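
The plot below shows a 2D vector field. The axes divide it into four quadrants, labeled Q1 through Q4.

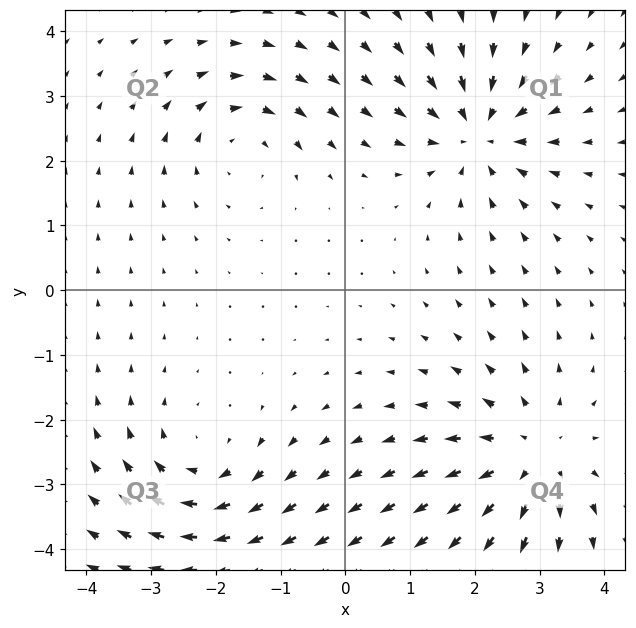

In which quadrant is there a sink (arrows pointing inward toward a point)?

The sink sits at approximately (2.1, 2.4), which lies in quadrant Q1. The divergence there is about -5, negative as expected for a sink.

Q1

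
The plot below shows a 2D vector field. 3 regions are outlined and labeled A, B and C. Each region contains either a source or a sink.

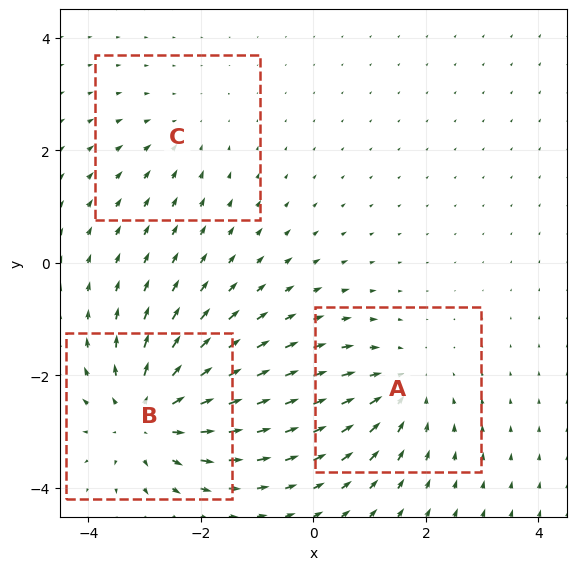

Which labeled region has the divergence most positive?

B

Divergence at each region's feature centre — A: about -3, B: about +4, C: about -2. Region B is most positive.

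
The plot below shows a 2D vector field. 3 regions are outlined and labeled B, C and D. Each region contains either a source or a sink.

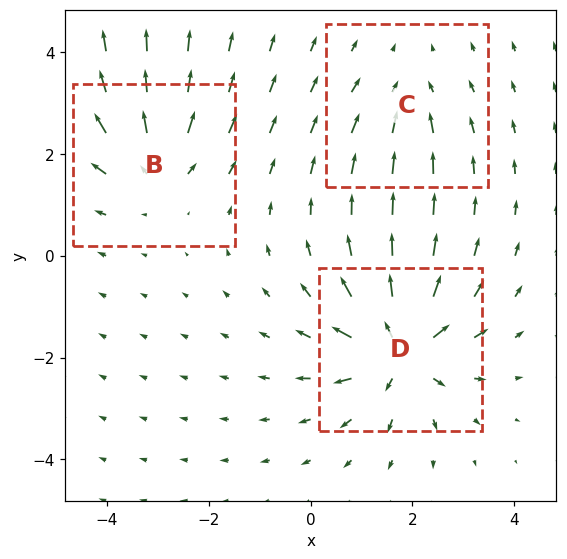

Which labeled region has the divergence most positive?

Divergence at each region's feature centre — B: about +4, C: about -2, D: about +6. Region D is most positive.

D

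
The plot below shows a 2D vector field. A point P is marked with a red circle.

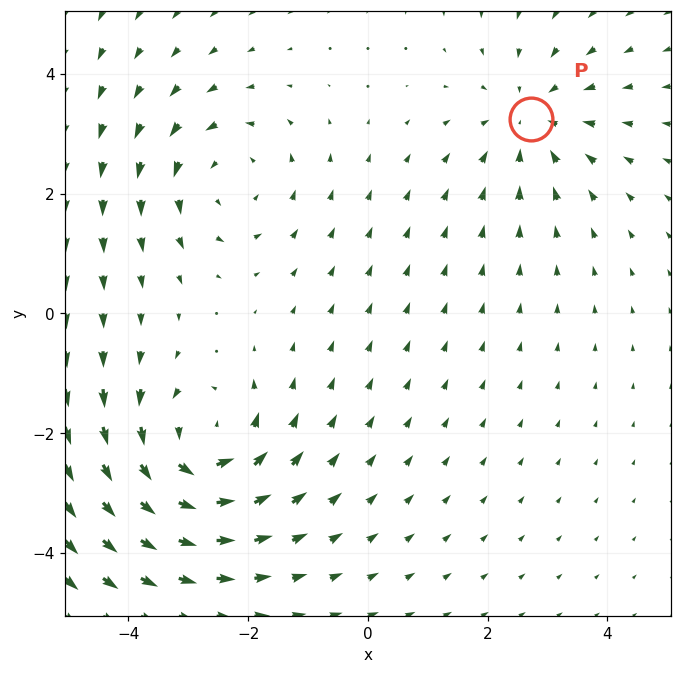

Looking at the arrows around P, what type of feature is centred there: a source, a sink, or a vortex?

At P (2.7, 3.2) the arrows converge inward. Divergence about -2, curl ≈0 — negative divergence with near-zero curl is a sink.

sink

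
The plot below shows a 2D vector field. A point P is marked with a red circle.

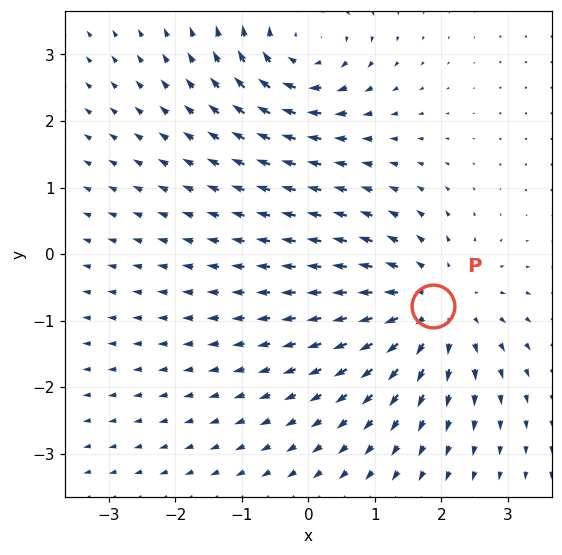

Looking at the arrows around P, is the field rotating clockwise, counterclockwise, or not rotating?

not rotating

Near P at (1.9, -0.8) the arrows show no circulation. The curl there is ≈0.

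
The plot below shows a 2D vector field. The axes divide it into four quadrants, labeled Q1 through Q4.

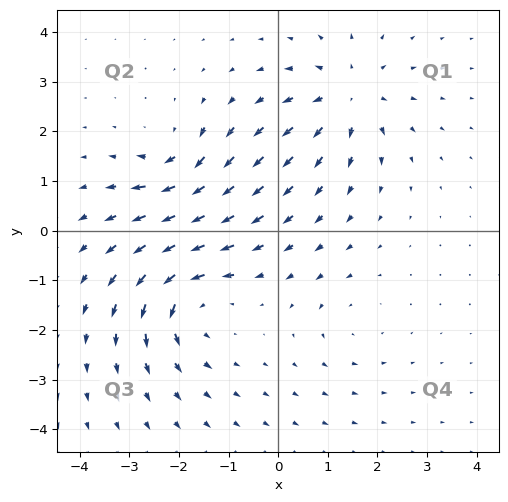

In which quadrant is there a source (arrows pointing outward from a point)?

The source sits at approximately (1.4, 2.7), which lies in quadrant Q1. The divergence there is about +5, positive as expected for a source.

Q1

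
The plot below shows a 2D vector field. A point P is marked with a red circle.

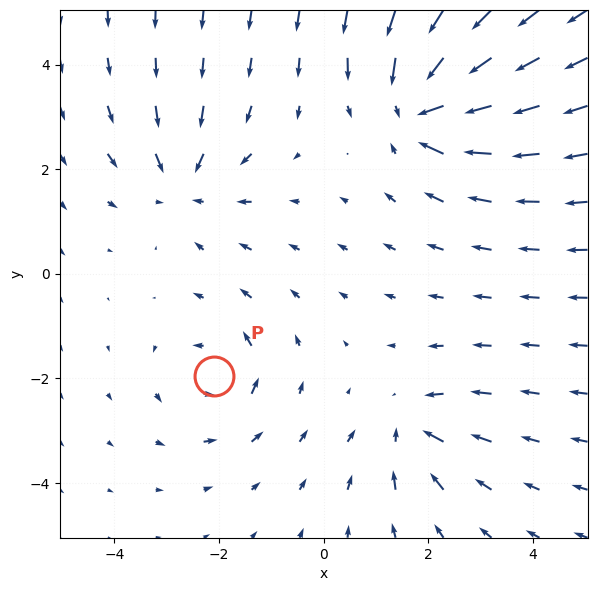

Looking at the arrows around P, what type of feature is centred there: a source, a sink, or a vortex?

vortex

At P (-2.1, -1.9) the arrows circulate counterclockwise. Divergence ≈0, curl about +4 — near-zero divergence with nonzero curl is a vortex.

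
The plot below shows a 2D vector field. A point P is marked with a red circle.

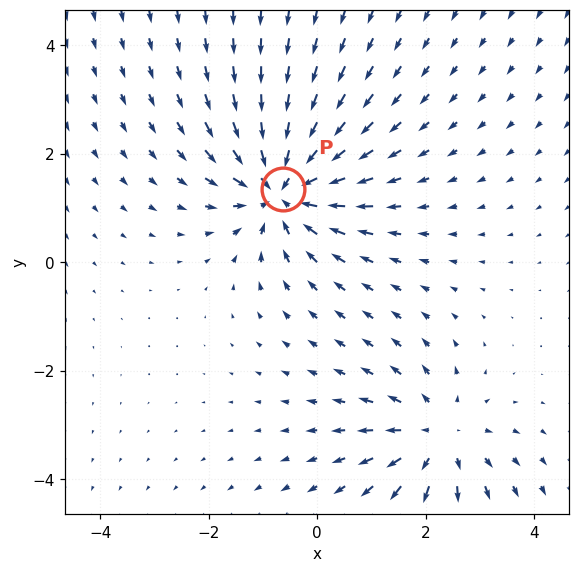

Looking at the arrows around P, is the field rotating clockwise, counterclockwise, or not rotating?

Near P at (-0.6, 1.4) the arrows show no circulation. The curl there is ≈0.

not rotating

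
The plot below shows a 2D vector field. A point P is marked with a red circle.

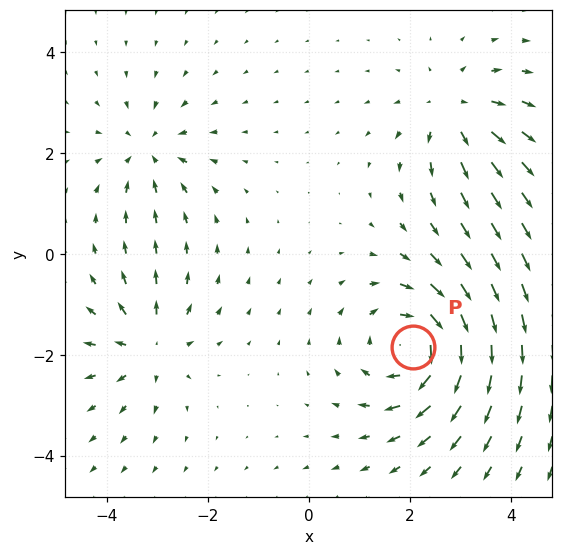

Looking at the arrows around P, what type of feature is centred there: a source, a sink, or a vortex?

At P (2.1, -1.8) the arrows circulate clockwise. Divergence ≈0, curl about -5 — near-zero divergence with nonzero curl is a vortex.

vortex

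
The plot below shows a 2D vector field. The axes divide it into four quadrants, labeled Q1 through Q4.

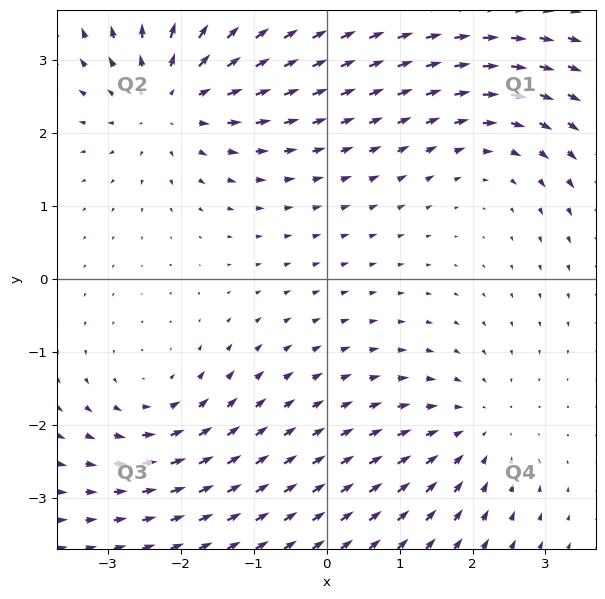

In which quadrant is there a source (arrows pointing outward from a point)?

The source sits at approximately (-2.1, 2.5), which lies in quadrant Q2. The divergence there is about +4, positive as expected for a source.

Q2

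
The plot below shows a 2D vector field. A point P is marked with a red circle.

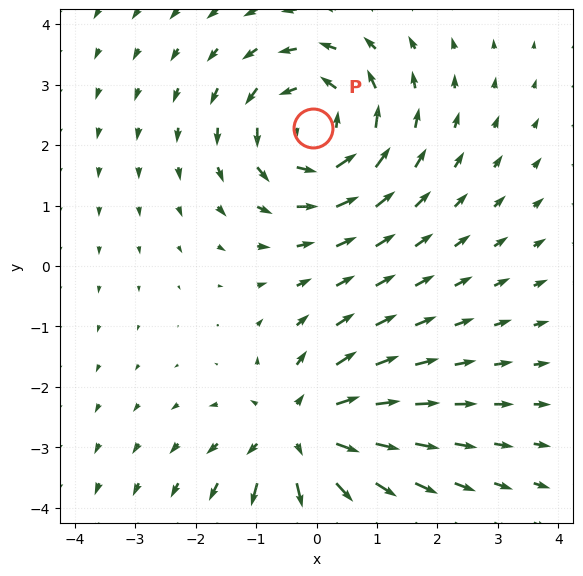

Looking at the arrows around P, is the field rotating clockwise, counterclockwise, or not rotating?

Near P at (-0.1, 2.3) the arrows circulate counterclockwise. The curl (z-component) there is about +5; positive curl means counterclockwise rotation.

counterclockwise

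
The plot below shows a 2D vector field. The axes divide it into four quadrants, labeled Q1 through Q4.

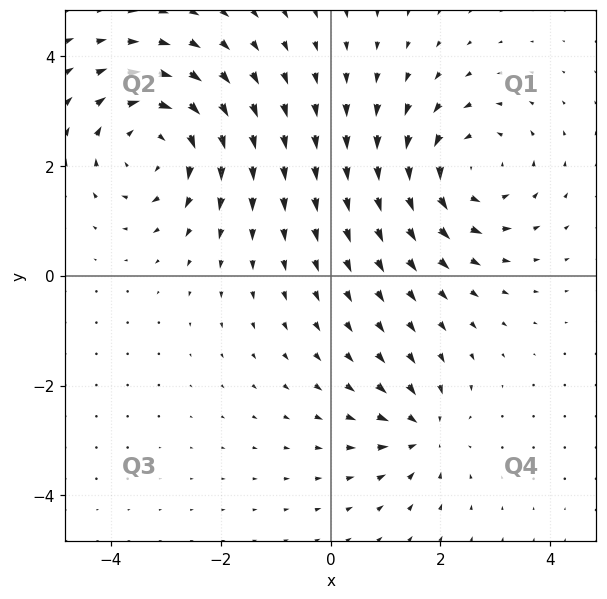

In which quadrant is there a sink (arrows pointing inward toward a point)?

The sink sits at approximately (1.7, -2.8), which lies in quadrant Q4. The divergence there is about -4, negative as expected for a sink.

Q4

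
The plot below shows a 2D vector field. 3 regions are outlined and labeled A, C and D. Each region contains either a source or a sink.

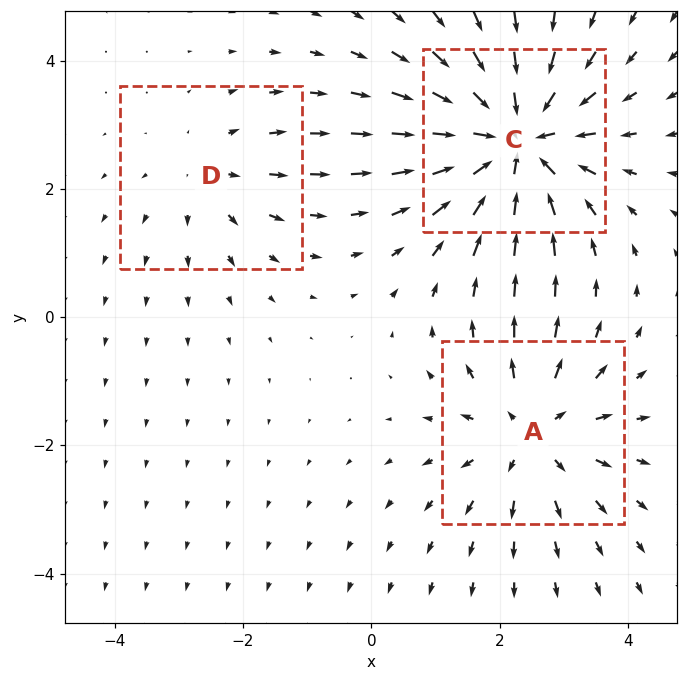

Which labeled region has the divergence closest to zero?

D

Divergence at each region's feature centre — A: about +3, C: about -4, D: about +2. Region D is closest to zero.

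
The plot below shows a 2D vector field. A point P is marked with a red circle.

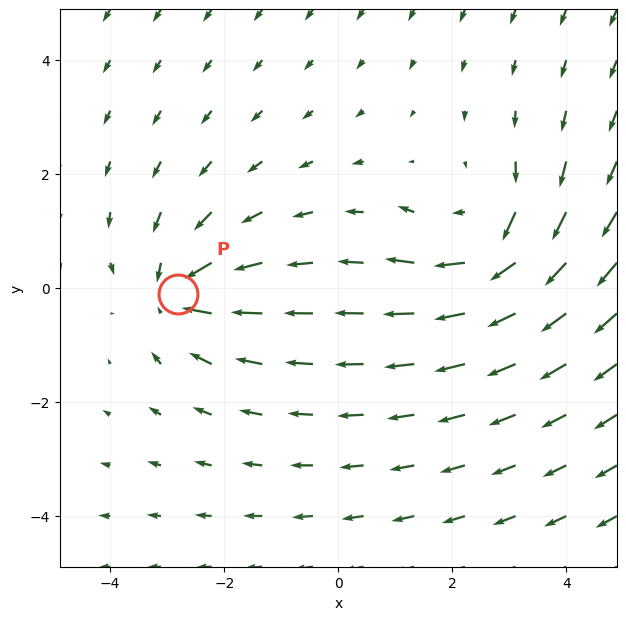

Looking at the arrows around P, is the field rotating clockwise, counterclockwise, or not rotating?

not rotating

Near P at (-2.8, -0.1) the arrows show no circulation. The curl there is ≈0.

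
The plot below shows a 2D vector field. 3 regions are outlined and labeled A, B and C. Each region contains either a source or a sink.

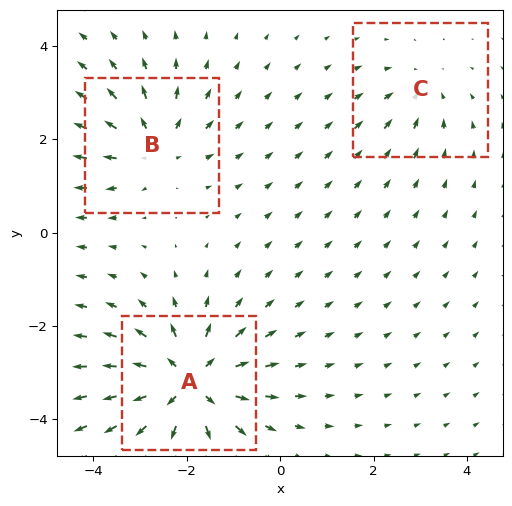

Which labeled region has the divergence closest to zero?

Divergence at each region's feature centre — A: about +5, B: about +3, C: about -2. Region C is closest to zero.

C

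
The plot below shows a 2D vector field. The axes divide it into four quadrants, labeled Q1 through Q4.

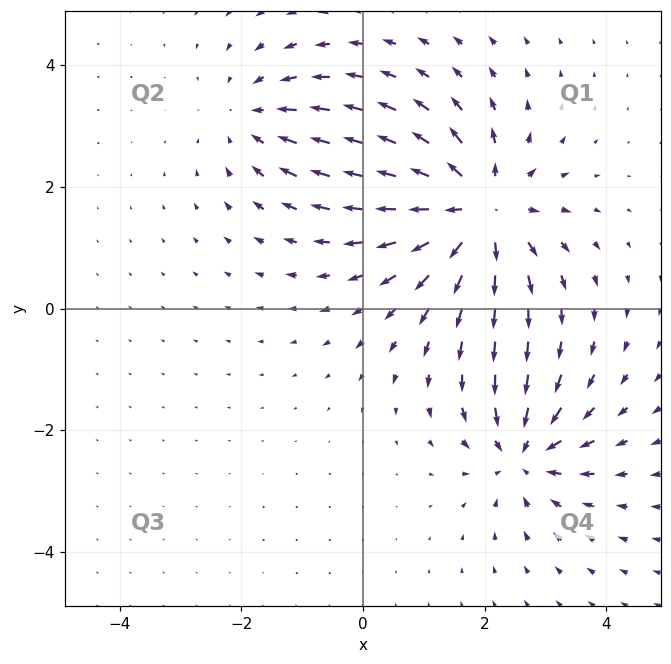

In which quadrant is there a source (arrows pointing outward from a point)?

The source sits at approximately (1.9, 1.6), which lies in quadrant Q1. The divergence there is about +5, positive as expected for a source.

Q1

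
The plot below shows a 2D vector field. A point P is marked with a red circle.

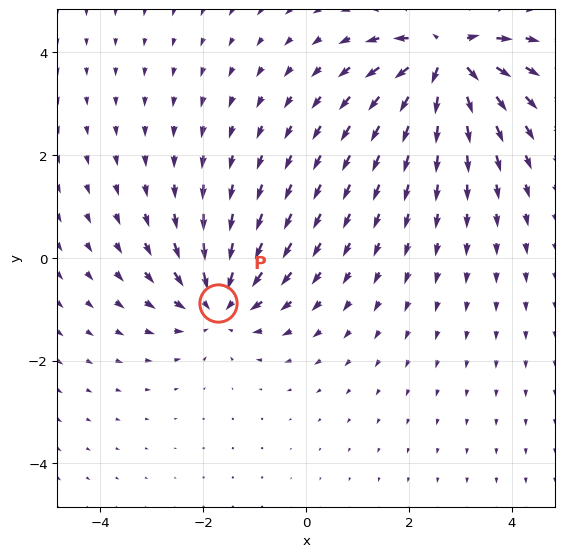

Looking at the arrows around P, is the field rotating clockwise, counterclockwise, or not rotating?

not rotating

Near P at (-1.7, -0.9) the arrows show no circulation. The curl there is ≈0.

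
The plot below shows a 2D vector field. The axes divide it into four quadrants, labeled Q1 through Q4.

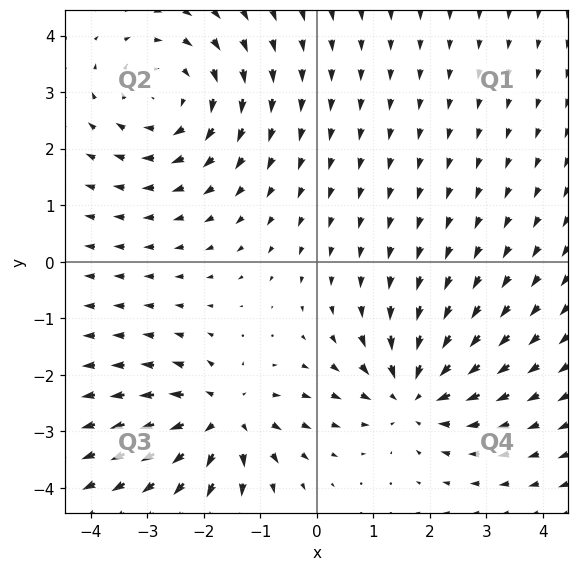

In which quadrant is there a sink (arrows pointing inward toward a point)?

The sink sits at approximately (1.7, -2.3), which lies in quadrant Q4. The divergence there is about -4, negative as expected for a sink.

Q4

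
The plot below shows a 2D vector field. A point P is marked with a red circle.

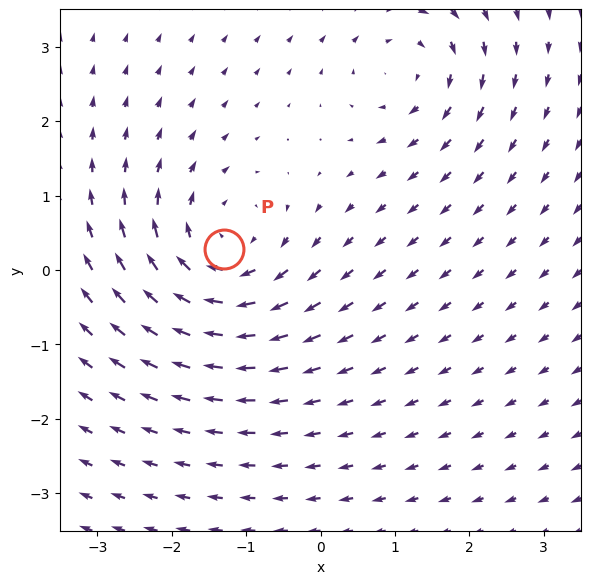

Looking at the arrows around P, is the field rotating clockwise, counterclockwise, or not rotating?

Near P at (-1.3, 0.3) the arrows circulate clockwise. The curl (z-component) there is about -4; negative curl means clockwise rotation.

clockwise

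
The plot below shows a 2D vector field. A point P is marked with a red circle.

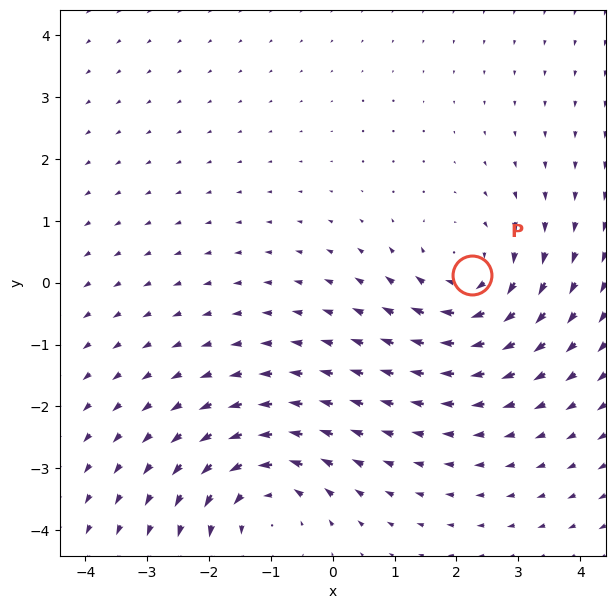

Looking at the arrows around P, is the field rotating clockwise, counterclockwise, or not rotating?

Near P at (2.2, 0.1) the arrows circulate clockwise. The curl (z-component) there is about -4; negative curl means clockwise rotation.

clockwise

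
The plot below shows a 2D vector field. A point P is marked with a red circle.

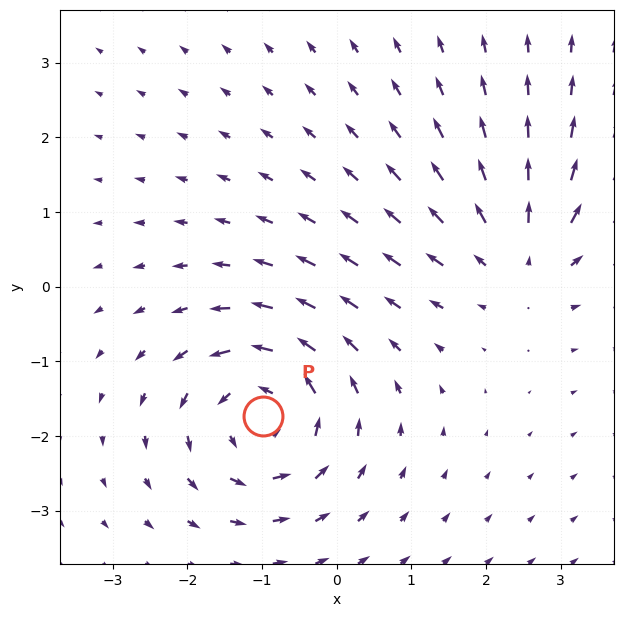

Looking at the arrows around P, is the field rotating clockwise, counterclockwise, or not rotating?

counterclockwise

Near P at (-1.0, -1.7) the arrows circulate counterclockwise. The curl (z-component) there is about +4; positive curl means counterclockwise rotation.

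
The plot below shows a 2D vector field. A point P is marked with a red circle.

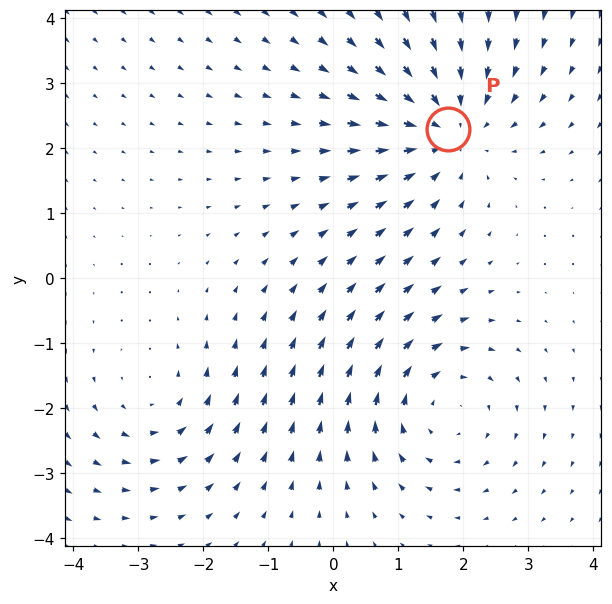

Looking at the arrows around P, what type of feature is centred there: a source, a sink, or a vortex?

At P (1.8, 2.3) the arrows converge inward. Divergence about -3, curl ≈0 — negative divergence with near-zero curl is a sink.

sink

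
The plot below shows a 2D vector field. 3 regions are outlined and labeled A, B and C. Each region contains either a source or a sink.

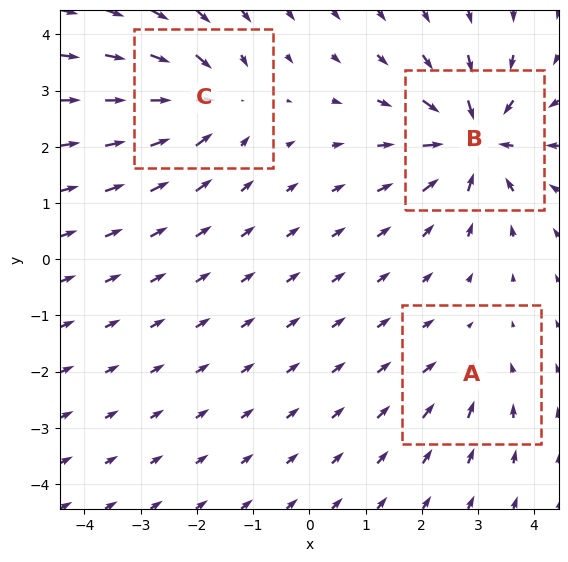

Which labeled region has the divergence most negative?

B

Divergence at each region's feature centre — A: about -2, B: about -6, C: about -4. Region B is most negative.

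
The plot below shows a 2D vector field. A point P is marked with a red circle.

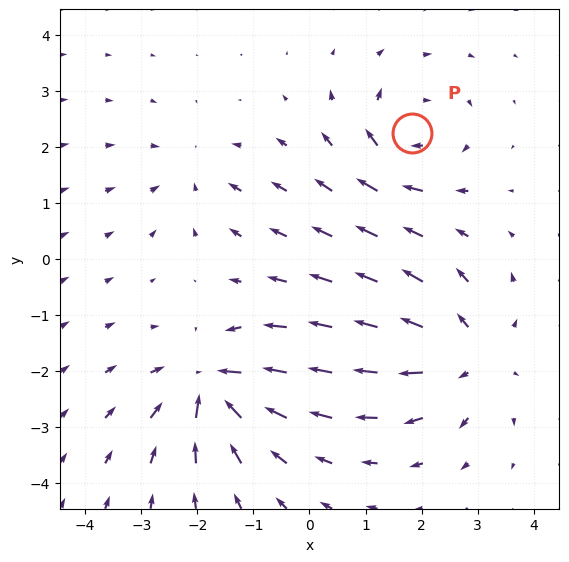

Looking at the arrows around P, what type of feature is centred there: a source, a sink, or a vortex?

At P (1.8, 2.2) the arrows circulate clockwise. Divergence ≈0, curl about -5 — near-zero divergence with nonzero curl is a vortex.

vortex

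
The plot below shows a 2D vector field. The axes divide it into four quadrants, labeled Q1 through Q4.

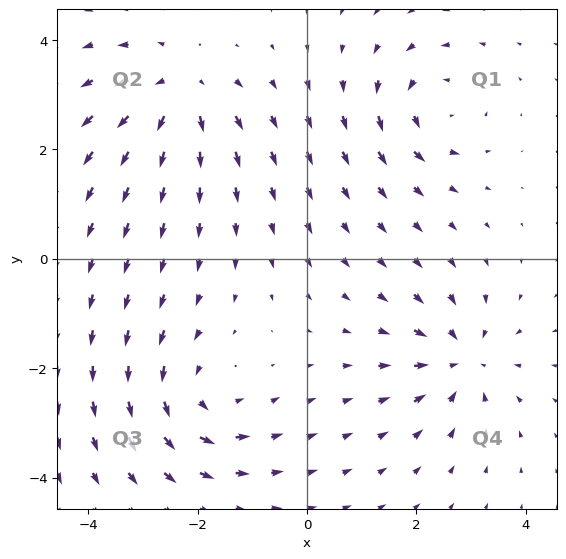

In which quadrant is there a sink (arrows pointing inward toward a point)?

The sink sits at approximately (2.8, -1.9), which lies in quadrant Q4. The divergence there is about -5, negative as expected for a sink.

Q4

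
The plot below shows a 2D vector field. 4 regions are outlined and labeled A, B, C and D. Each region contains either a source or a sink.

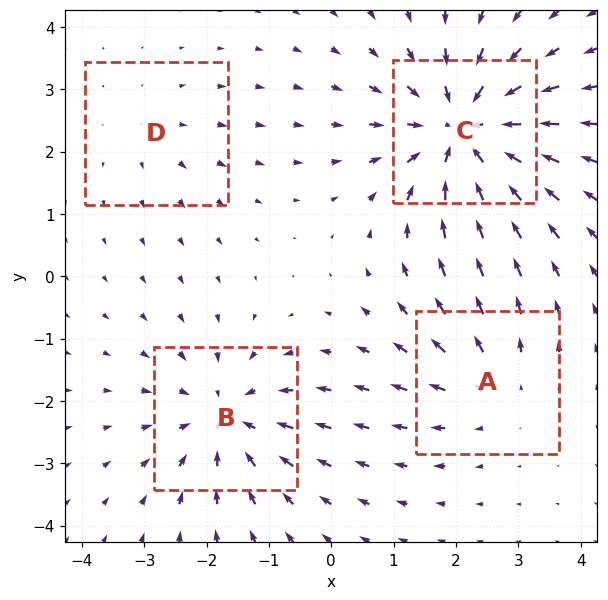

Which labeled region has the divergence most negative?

Divergence at each region's feature centre — A: about +3, B: about -5, C: about -7, D: about +2. Region C is most negative.

C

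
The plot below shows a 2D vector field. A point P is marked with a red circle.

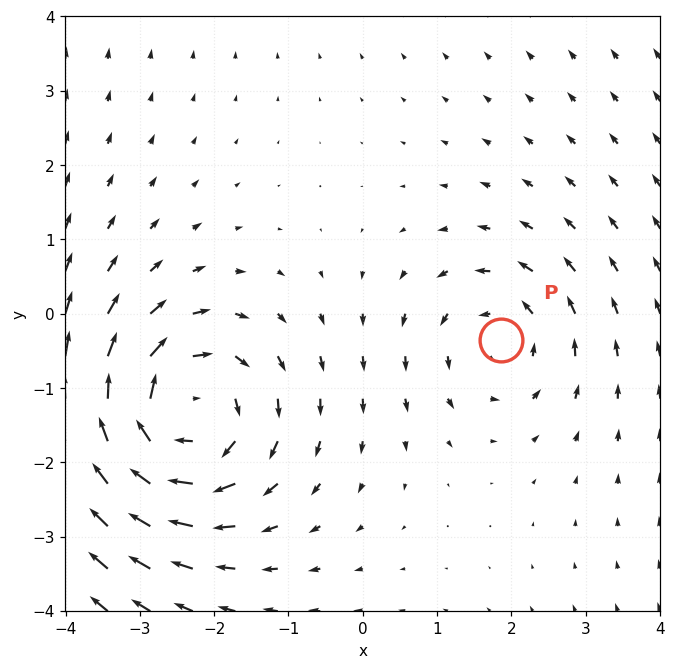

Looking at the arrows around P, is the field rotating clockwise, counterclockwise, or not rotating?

counterclockwise

Near P at (1.9, -0.4) the arrows circulate counterclockwise. The curl (z-component) there is about +3; positive curl means counterclockwise rotation.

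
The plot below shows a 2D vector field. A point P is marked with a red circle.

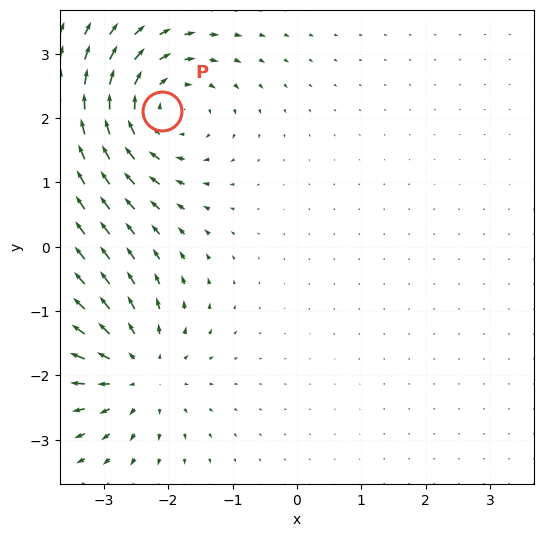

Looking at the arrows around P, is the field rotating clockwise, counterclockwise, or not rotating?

Near P at (-2.1, 2.1) the arrows circulate clockwise. The curl (z-component) there is about -5; negative curl means clockwise rotation.

clockwise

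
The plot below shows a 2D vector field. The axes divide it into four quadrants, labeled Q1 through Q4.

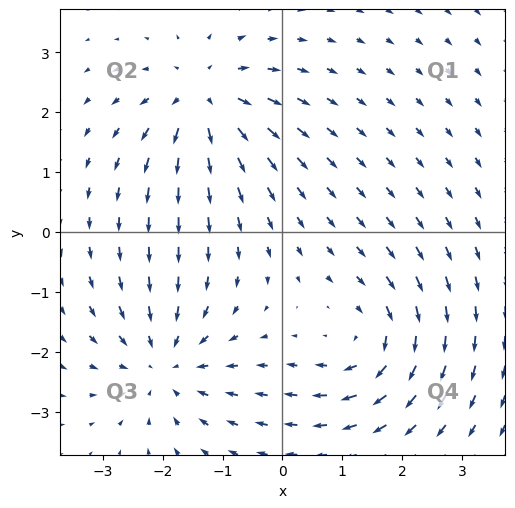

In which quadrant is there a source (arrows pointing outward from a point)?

Q2

The source sits at approximately (-1.3, 2.2), which lies in quadrant Q2. The divergence there is about +5, positive as expected for a source.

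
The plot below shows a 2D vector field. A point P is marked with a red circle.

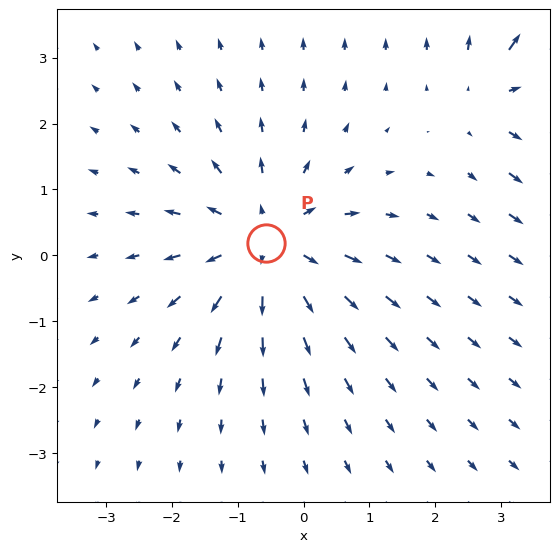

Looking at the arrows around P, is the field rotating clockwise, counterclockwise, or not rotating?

Near P at (-0.6, 0.2) the arrows show no circulation. The curl there is ≈0.

not rotating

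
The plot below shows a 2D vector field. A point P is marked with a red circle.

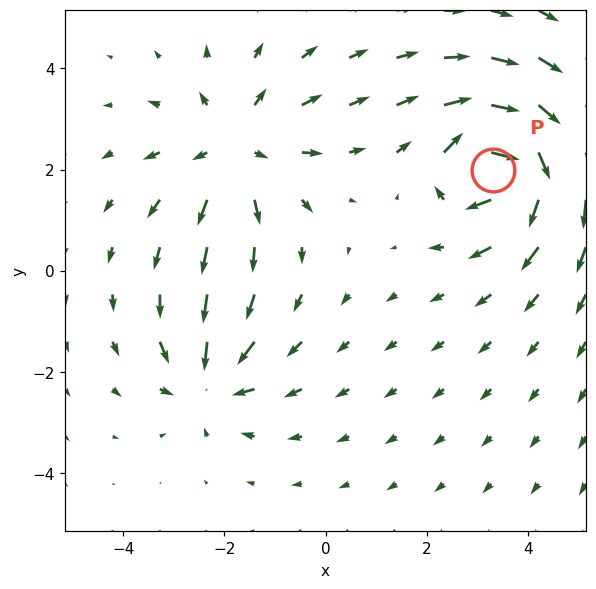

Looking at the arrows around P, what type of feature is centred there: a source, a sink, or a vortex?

vortex

At P (3.3, 2.0) the arrows circulate clockwise. Divergence ≈0, curl about -7 — near-zero divergence with nonzero curl is a vortex.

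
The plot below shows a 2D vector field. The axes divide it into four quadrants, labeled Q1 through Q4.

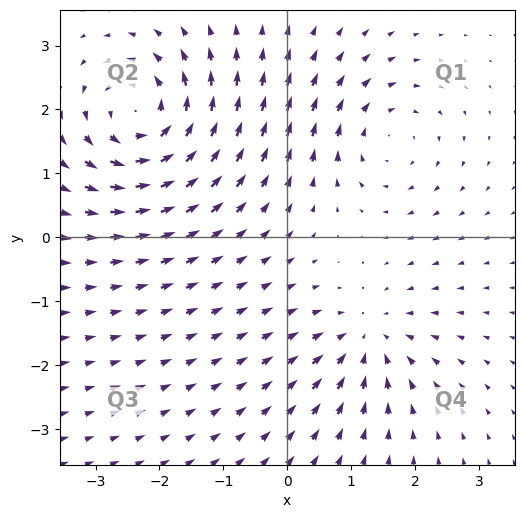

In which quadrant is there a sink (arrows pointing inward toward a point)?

The sink sits at approximately (1.3, -1.6), which lies in quadrant Q4. The divergence there is about -4, negative as expected for a sink.

Q4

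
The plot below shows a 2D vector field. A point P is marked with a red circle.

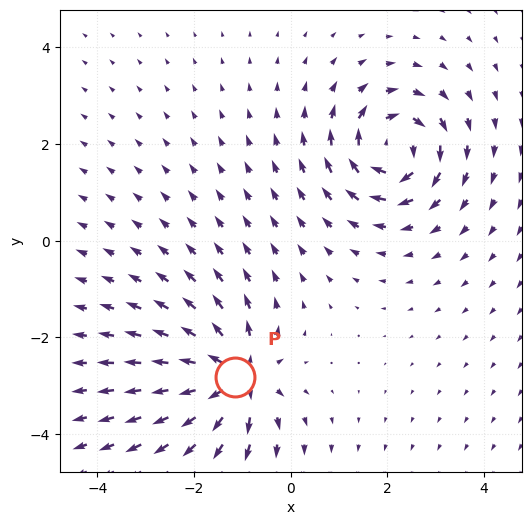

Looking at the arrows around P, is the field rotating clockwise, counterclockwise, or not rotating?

not rotating

Near P at (-1.1, -2.8) the arrows show no circulation. The curl there is ≈0.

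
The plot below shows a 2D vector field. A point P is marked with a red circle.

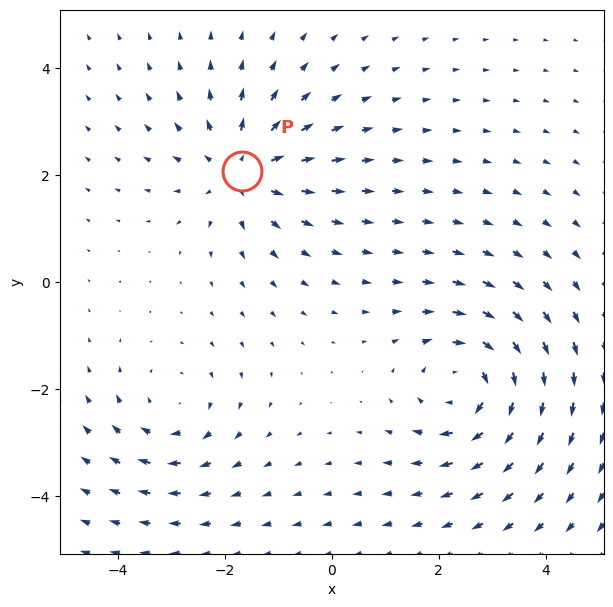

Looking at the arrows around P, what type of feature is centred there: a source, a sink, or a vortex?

At P (-1.7, 2.1) the arrows spread outward. Divergence about +4, curl ≈0 — positive divergence with near-zero curl is a source.

source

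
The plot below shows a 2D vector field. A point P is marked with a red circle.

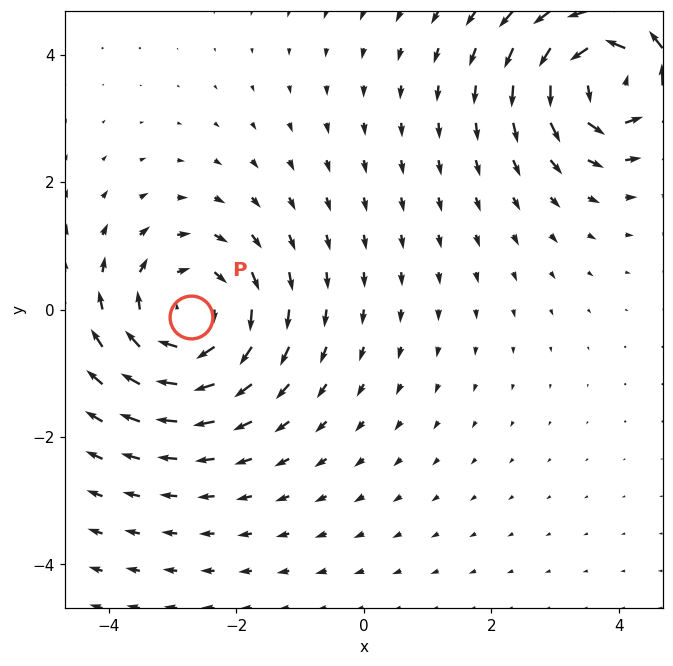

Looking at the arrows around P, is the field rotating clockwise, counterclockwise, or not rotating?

Near P at (-2.7, -0.1) the arrows circulate clockwise. The curl (z-component) there is about -3; negative curl means clockwise rotation.

clockwise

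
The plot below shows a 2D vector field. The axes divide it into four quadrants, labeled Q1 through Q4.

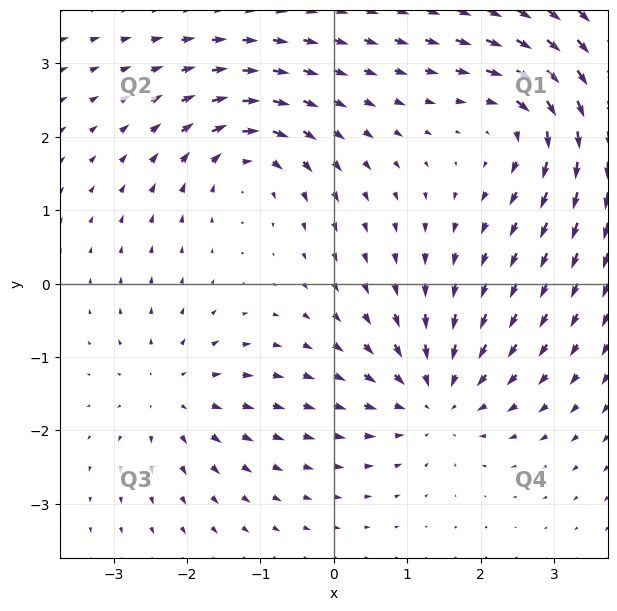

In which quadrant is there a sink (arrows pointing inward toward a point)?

Q4

The sink sits at approximately (1.4, -1.5), which lies in quadrant Q4. The divergence there is about -4, negative as expected for a sink.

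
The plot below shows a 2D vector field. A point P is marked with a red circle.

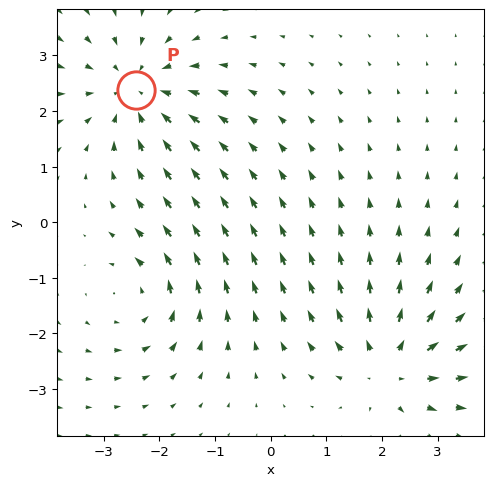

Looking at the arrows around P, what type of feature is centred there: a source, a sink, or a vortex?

At P (-2.4, 2.4) the arrows converge inward. Divergence about -5, curl ≈0 — negative divergence with near-zero curl is a sink.

sink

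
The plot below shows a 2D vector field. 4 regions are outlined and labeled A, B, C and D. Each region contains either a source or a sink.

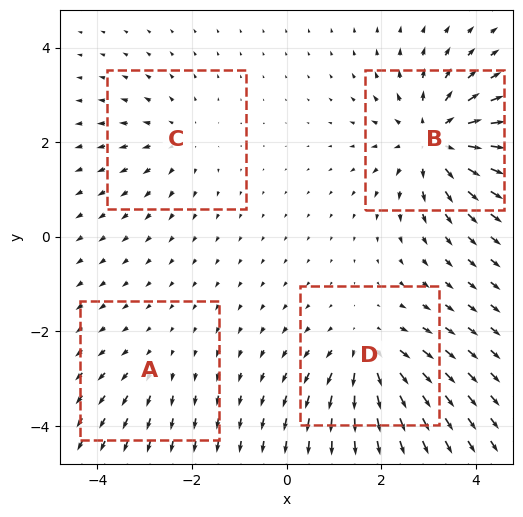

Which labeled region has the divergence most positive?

Divergence at each region's feature centre — A: about +2, B: about +7, C: about +3, D: about +5. Region B is most positive.

B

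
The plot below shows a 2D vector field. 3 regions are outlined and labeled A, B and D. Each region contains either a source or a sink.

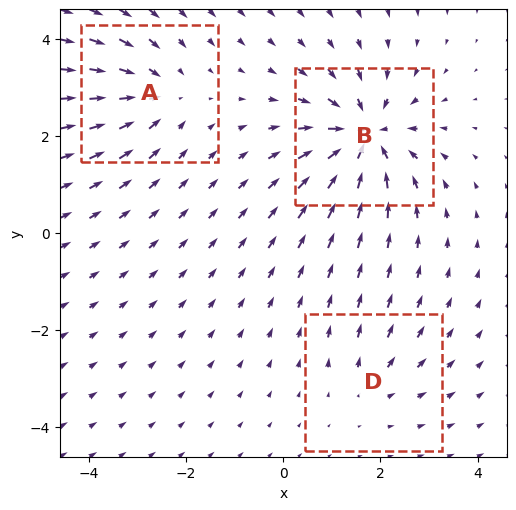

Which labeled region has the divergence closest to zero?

D

Divergence at each region's feature centre — A: about -3, B: about -6, D: about +2. Region D is closest to zero.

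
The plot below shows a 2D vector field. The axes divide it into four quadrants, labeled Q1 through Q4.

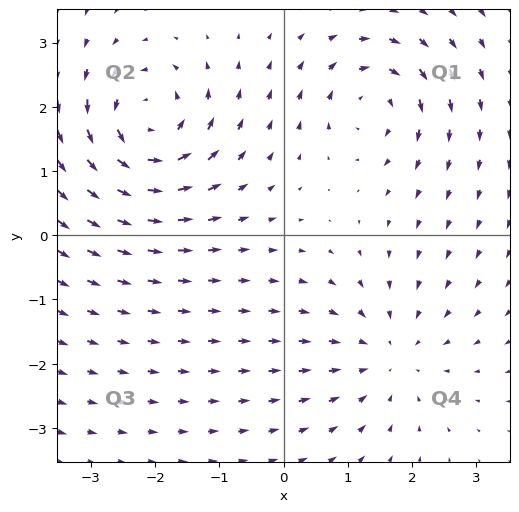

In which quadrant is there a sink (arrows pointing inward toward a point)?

The sink sits at approximately (1.6, -1.9), which lies in quadrant Q4. The divergence there is about -3, negative as expected for a sink.

Q4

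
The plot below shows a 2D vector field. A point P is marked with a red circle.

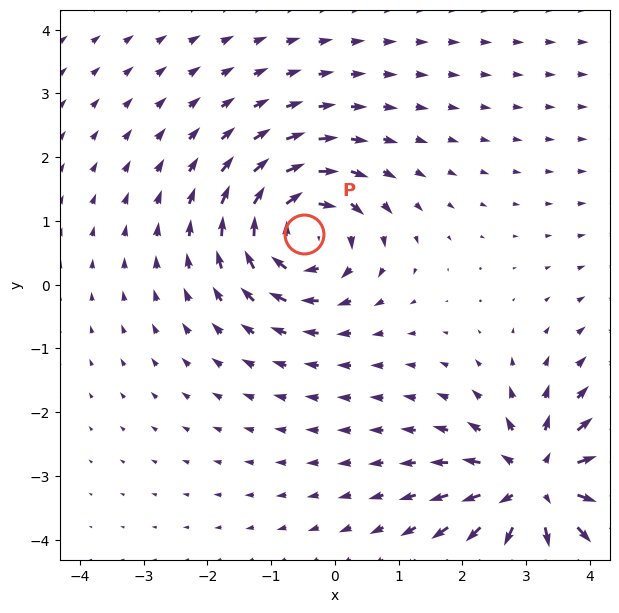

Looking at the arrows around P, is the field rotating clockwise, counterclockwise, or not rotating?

clockwise

Near P at (-0.5, 0.8) the arrows circulate clockwise. The curl (z-component) there is about -5; negative curl means clockwise rotation.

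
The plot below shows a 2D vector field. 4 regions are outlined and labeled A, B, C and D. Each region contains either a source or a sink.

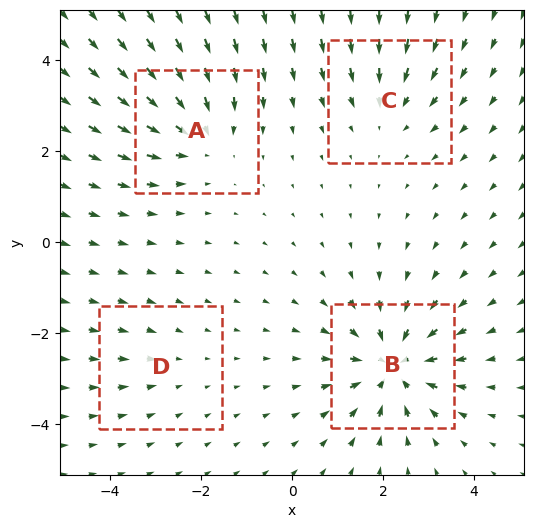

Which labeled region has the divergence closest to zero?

D

Divergence at each region's feature centre — A: about -5, B: about -7, C: about -3, D: about -2. Region D is closest to zero.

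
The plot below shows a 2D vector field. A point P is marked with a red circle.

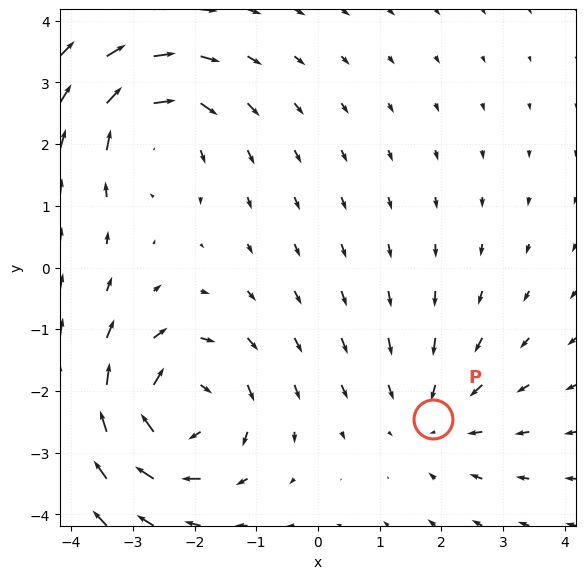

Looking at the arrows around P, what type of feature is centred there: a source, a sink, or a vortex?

sink

At P (1.9, -2.5) the arrows converge inward. Divergence about -2, curl ≈0 — negative divergence with near-zero curl is a sink.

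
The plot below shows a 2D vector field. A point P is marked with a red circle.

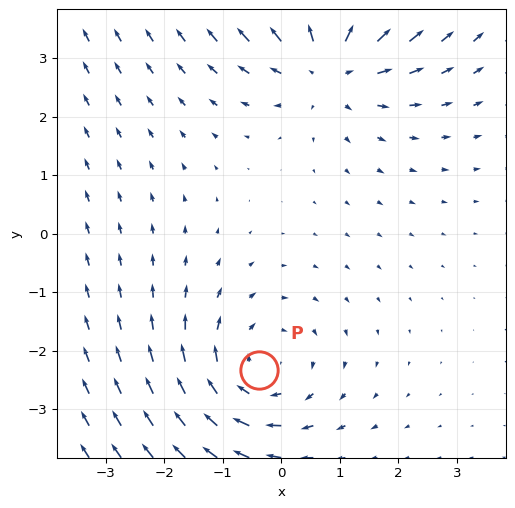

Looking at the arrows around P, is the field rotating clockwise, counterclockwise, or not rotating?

Near P at (-0.4, -2.3) the arrows circulate clockwise. The curl (z-component) there is about -2; negative curl means clockwise rotation.

clockwise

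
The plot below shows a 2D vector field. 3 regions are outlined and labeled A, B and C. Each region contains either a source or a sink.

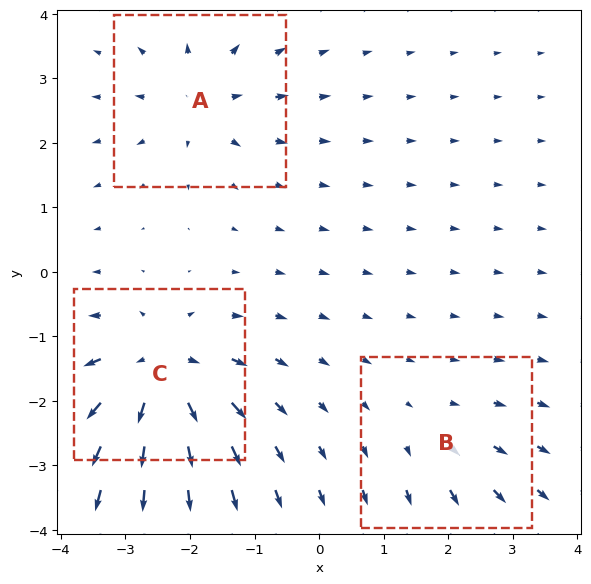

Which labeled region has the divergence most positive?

C

Divergence at each region's feature centre — A: about +4, B: about +2, C: about +6. Region C is most positive.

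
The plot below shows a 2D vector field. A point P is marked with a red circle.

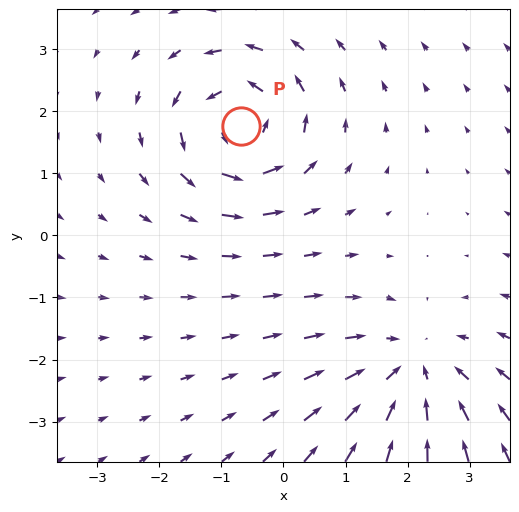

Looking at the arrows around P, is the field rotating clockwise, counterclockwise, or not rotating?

counterclockwise

Near P at (-0.7, 1.8) the arrows circulate counterclockwise. The curl (z-component) there is about +5; positive curl means counterclockwise rotation.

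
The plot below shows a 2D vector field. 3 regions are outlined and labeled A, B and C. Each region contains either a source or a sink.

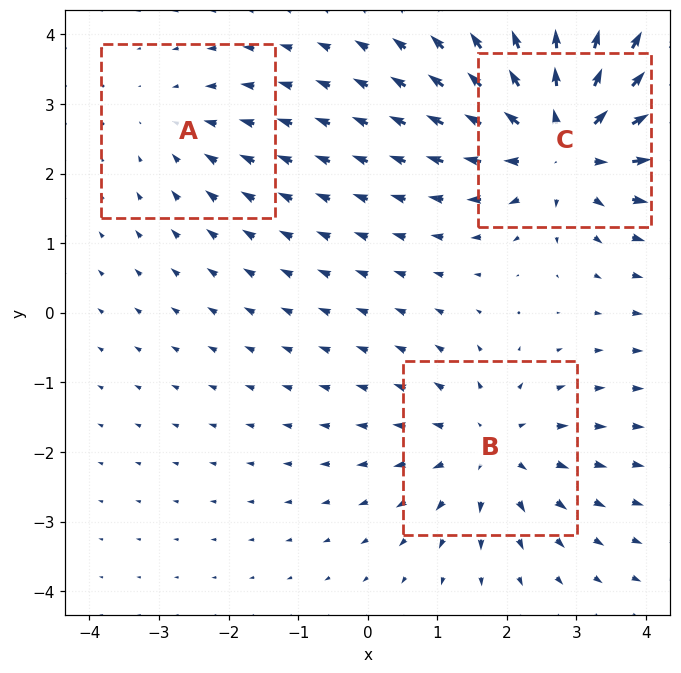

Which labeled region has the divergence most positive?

C

Divergence at each region's feature centre — A: about -2, B: about +3, C: about +5. Region C is most positive.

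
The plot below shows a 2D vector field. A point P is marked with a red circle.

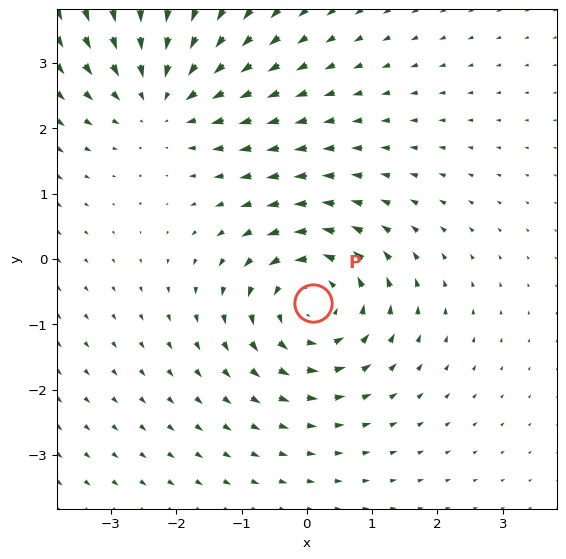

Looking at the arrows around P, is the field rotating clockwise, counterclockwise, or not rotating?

Near P at (0.1, -0.7) the arrows circulate counterclockwise. The curl (z-component) there is about +5; positive curl means counterclockwise rotation.

counterclockwise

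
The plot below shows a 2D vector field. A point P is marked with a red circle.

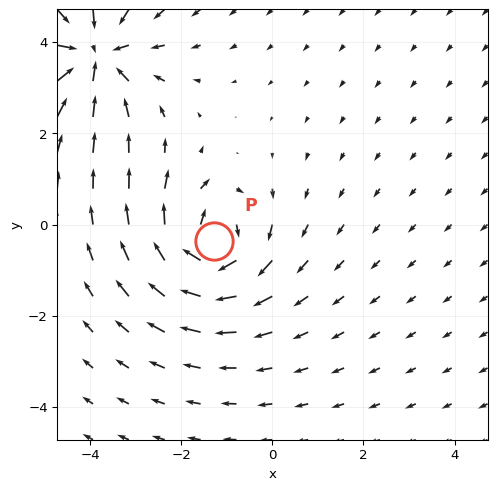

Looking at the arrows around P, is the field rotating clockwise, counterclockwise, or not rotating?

Near P at (-1.3, -0.4) the arrows circulate clockwise. The curl (z-component) there is about -4; negative curl means clockwise rotation.

clockwise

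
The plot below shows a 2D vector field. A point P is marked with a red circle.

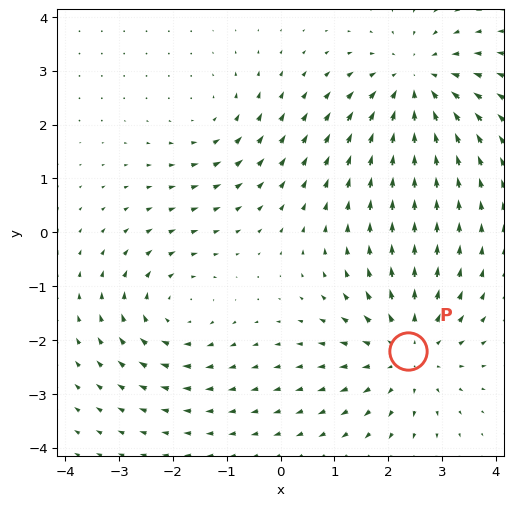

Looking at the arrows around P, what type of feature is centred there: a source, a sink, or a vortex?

At P (2.4, -2.2) the arrows spread outward. Divergence about +4, curl ≈0 — positive divergence with near-zero curl is a source.

source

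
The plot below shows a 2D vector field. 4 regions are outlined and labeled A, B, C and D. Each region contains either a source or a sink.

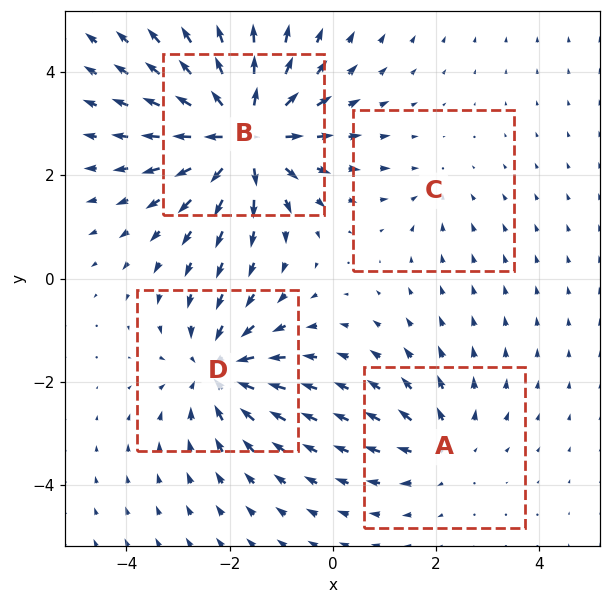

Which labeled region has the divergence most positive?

Divergence at each region's feature centre — A: about +3, B: about +8, C: about -2, D: about -5. Region B is most positive.

B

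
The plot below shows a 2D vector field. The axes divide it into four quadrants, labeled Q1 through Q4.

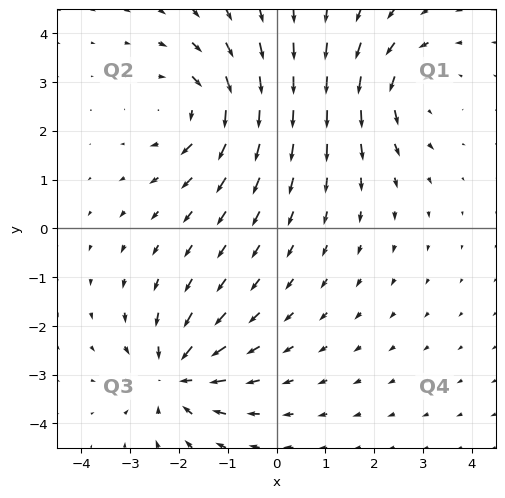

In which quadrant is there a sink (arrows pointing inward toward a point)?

Q3

The sink sits at approximately (-2.1, -3.0), which lies in quadrant Q3. The divergence there is about -5, negative as expected for a sink.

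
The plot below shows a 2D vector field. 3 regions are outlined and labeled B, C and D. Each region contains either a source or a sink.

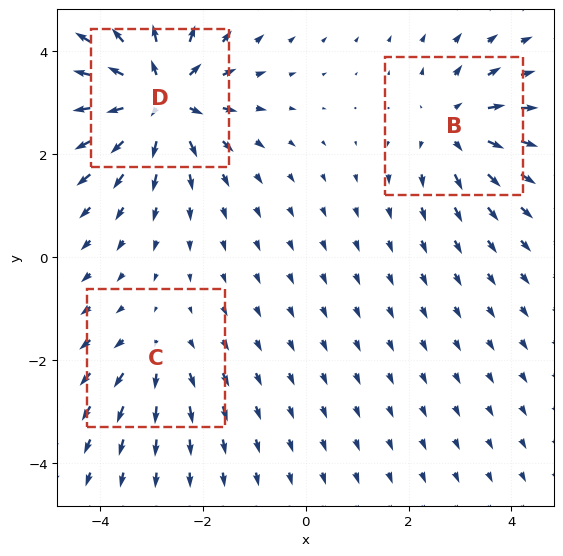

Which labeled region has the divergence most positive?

Divergence at each region's feature centre — B: about +3, C: about +2, D: about +6. Region D is most positive.

D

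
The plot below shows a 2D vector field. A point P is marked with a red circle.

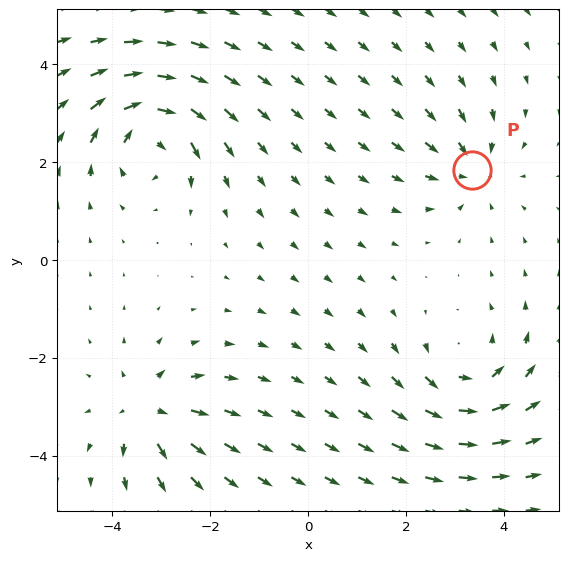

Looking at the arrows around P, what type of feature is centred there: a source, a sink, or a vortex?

sink

At P (3.3, 1.8) the arrows converge inward. Divergence about -3, curl ≈0 — negative divergence with near-zero curl is a sink.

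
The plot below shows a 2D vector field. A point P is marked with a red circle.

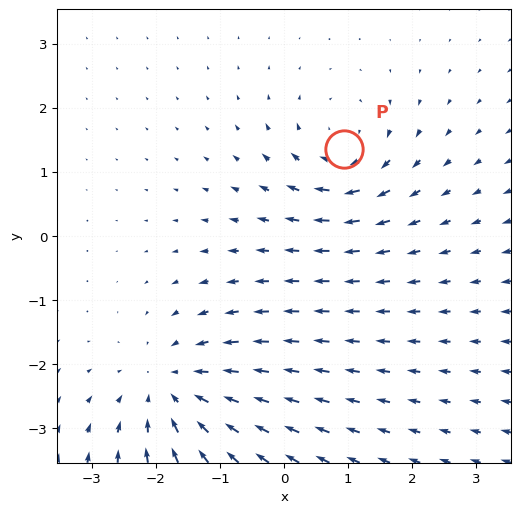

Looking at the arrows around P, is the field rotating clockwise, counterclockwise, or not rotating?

Near P at (0.9, 1.4) the arrows circulate clockwise. The curl (z-component) there is about -4; negative curl means clockwise rotation.

clockwise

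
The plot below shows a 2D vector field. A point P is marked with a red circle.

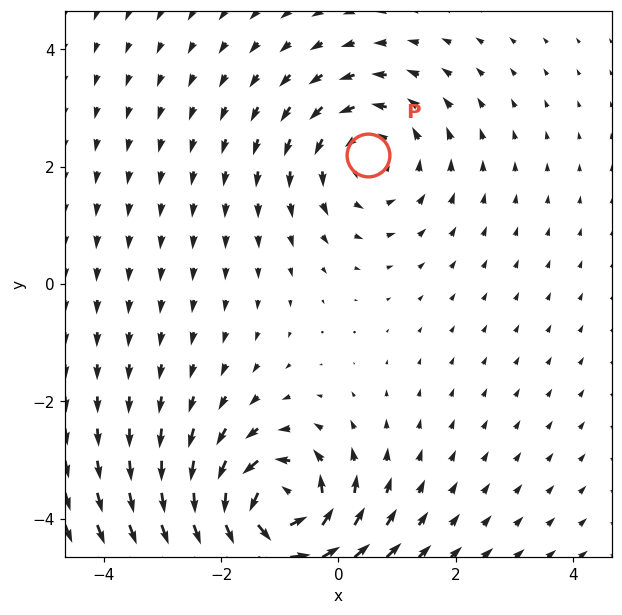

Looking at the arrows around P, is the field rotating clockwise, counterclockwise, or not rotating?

Near P at (0.5, 2.2) the arrows circulate counterclockwise. The curl (z-component) there is about +3; positive curl means counterclockwise rotation.

counterclockwise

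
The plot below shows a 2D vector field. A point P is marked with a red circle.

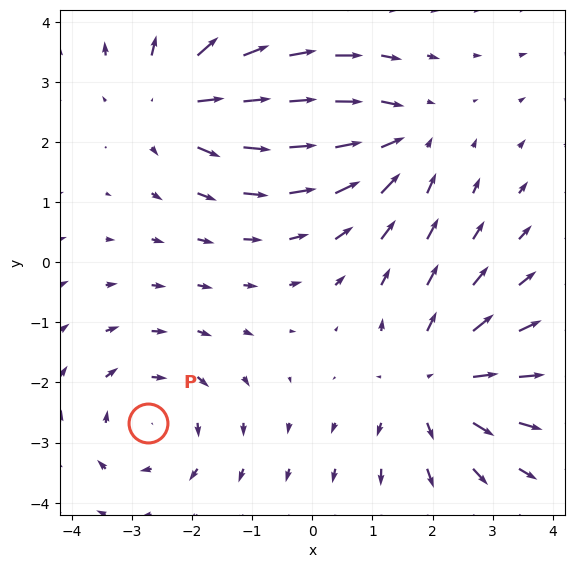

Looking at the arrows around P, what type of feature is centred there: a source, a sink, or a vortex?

vortex

At P (-2.7, -2.7) the arrows circulate clockwise. Divergence ≈0, curl about -3 — near-zero divergence with nonzero curl is a vortex.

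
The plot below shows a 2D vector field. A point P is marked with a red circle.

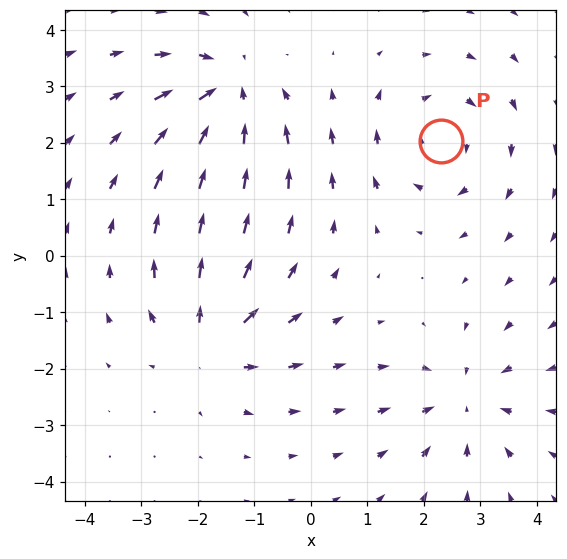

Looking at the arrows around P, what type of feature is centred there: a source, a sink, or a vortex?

vortex

At P (2.3, 2.0) the arrows circulate clockwise. Divergence ≈0, curl about -4 — near-zero divergence with nonzero curl is a vortex.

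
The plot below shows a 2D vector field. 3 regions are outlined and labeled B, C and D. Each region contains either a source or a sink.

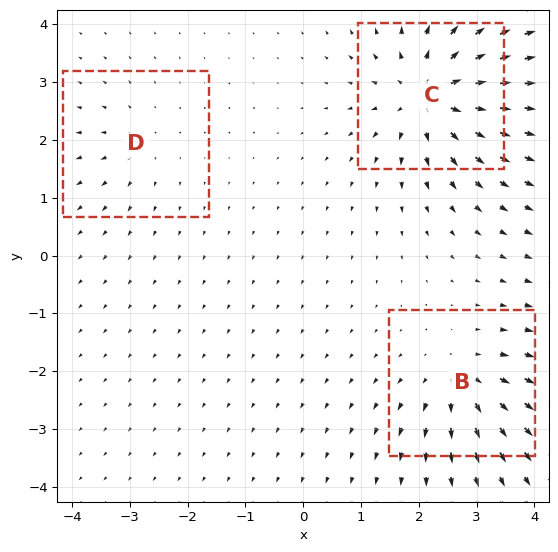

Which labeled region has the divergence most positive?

Divergence at each region's feature centre — B: about +4, C: about +6, D: about +2. Region C is most positive.

C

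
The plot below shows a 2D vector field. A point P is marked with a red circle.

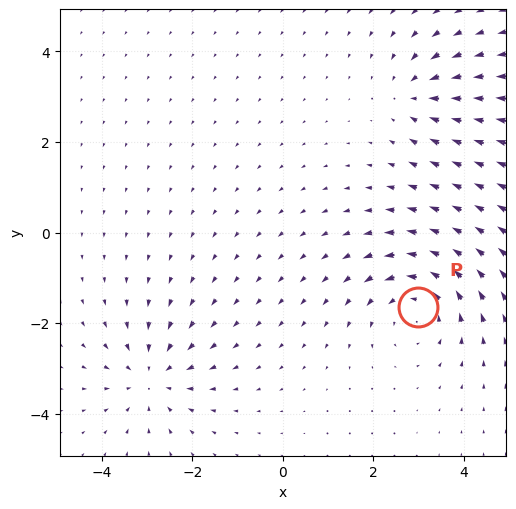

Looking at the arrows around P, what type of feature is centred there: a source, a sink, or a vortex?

At P (3.0, -1.6) the arrows circulate counterclockwise. Divergence ≈0, curl about +4 — near-zero divergence with nonzero curl is a vortex.

vortex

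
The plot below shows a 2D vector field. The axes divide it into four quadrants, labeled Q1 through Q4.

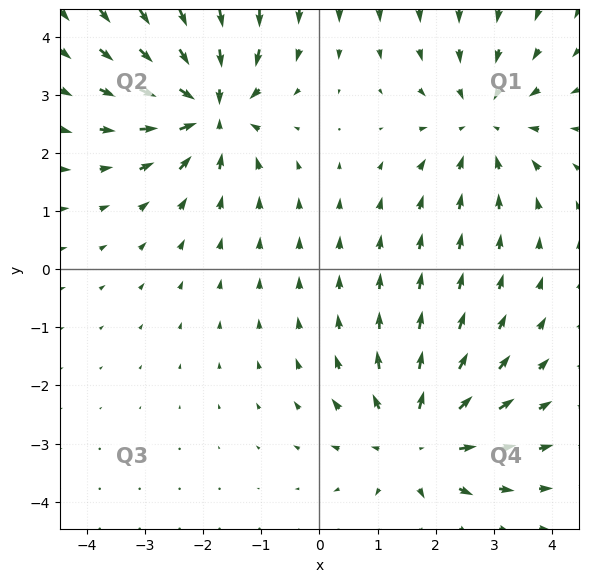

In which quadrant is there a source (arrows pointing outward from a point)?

The source sits at approximately (1.7, -3.0), which lies in quadrant Q4. The divergence there is about +3, positive as expected for a source.

Q4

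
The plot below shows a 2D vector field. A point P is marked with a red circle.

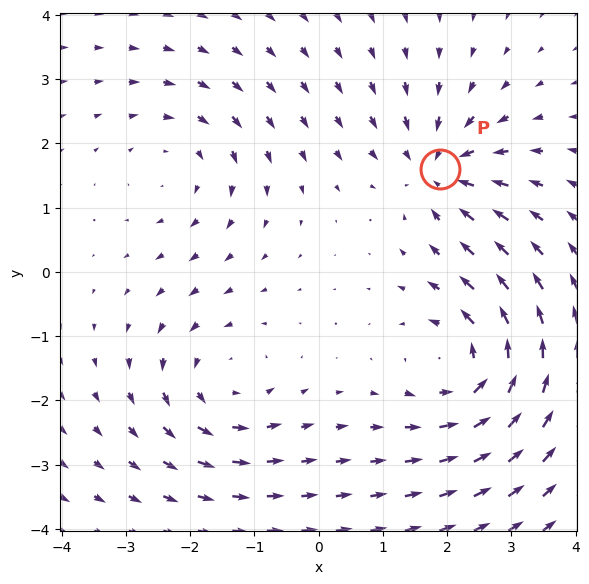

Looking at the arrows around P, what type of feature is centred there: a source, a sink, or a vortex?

sink

At P (1.9, 1.6) the arrows converge inward. Divergence about -4, curl ≈0 — negative divergence with near-zero curl is a sink.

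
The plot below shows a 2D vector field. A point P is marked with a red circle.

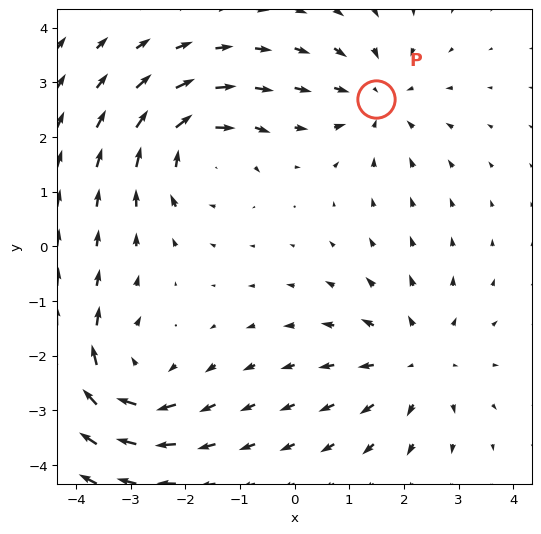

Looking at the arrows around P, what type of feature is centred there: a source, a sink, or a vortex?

At P (1.5, 2.7) the arrows converge inward. Divergence about -4, curl ≈0 — negative divergence with near-zero curl is a sink.

sink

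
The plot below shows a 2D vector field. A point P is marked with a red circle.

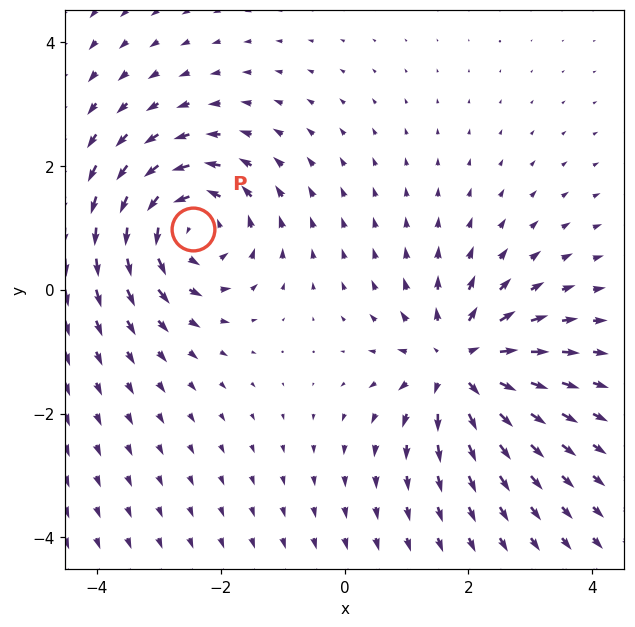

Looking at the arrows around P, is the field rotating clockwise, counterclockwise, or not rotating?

Near P at (-2.5, 1.0) the arrows circulate counterclockwise. The curl (z-component) there is about +5; positive curl means counterclockwise rotation.

counterclockwise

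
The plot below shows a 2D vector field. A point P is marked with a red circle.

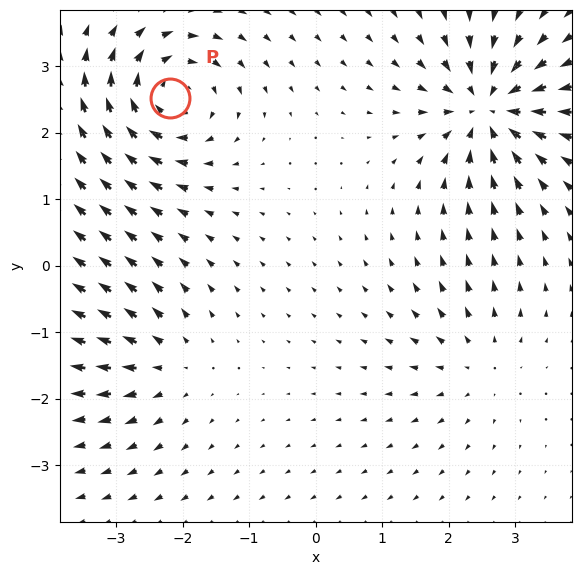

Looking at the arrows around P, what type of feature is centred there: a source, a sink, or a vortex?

At P (-2.2, 2.5) the arrows circulate clockwise. Divergence ≈0, curl about -6 — near-zero divergence with nonzero curl is a vortex.

vortex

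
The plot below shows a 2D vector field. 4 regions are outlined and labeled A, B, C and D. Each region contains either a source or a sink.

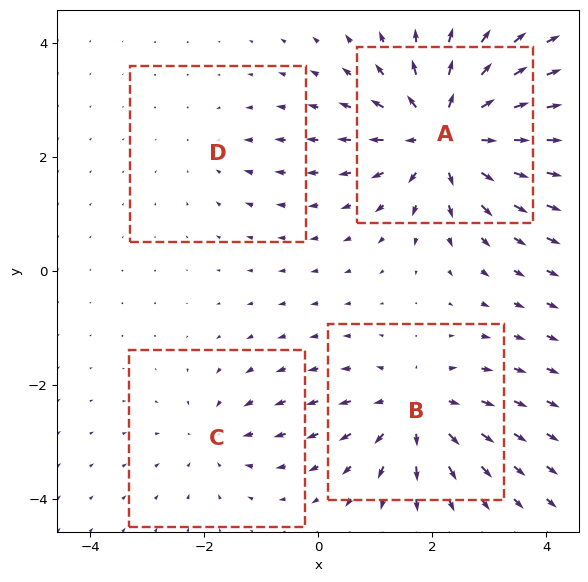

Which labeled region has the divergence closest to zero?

Divergence at each region's feature centre — A: about +7, B: about +5, C: about -3, D: about -2. Region D is closest to zero.

D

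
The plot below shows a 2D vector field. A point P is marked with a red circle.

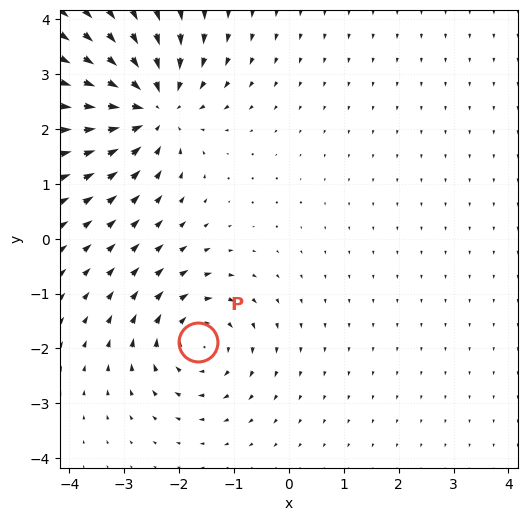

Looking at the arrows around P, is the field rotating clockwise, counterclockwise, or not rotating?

Near P at (-1.7, -1.9) the arrows circulate clockwise. The curl (z-component) there is about -3; negative curl means clockwise rotation.

clockwise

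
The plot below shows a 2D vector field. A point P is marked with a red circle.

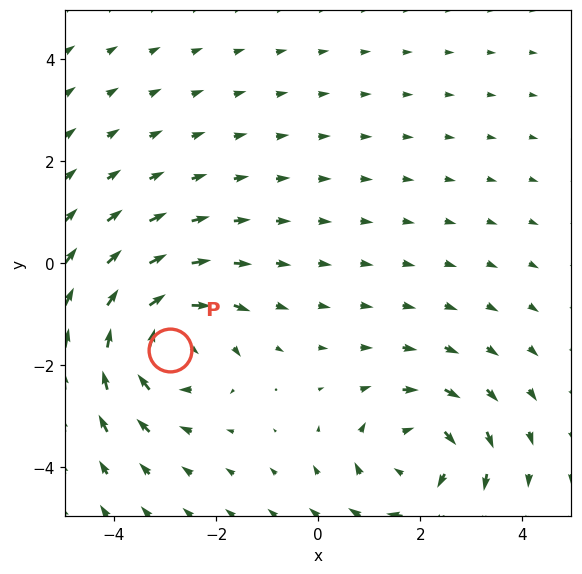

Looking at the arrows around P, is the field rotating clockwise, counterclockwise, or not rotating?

Near P at (-2.9, -1.7) the arrows circulate clockwise. The curl (z-component) there is about -5; negative curl means clockwise rotation.

clockwise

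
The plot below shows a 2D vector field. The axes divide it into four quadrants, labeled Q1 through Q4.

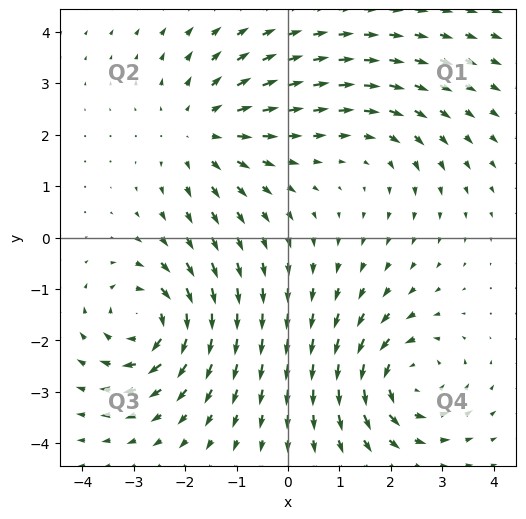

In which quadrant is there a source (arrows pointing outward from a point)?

Q2

The source sits at approximately (-1.7, 2.1), which lies in quadrant Q2. The divergence there is about +4, positive as expected for a source.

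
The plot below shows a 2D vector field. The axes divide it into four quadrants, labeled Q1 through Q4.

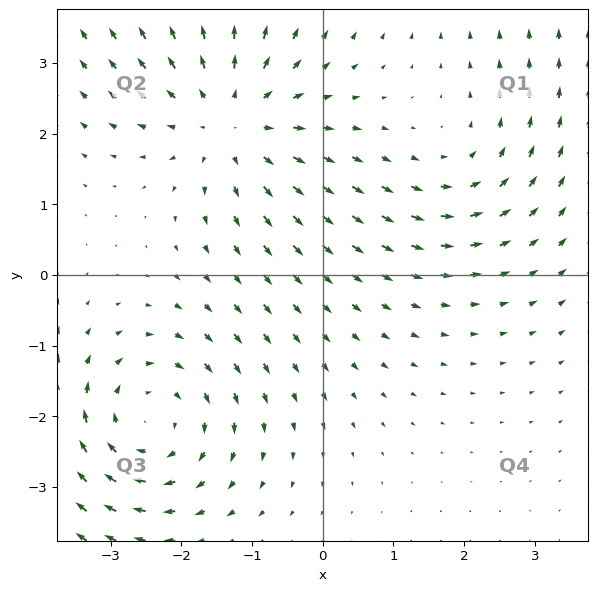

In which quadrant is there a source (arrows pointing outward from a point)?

The source sits at approximately (-1.3, 2.2), which lies in quadrant Q2. The divergence there is about +4, positive as expected for a source.

Q2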